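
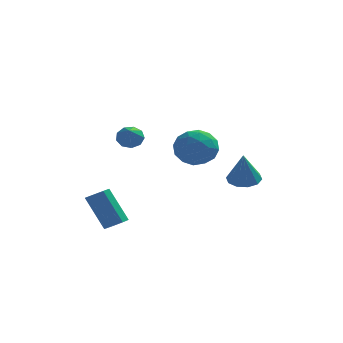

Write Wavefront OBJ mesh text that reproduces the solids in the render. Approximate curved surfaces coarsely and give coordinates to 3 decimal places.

v 1.232 -1.215 1.619
v 1.944 -2.082 1.297
v -0.224 -2.418 1.643
v 0.488 -3.285 1.321
v 0.585 -2.816 2.385
v 1.485 -2.072 2.37
v 0.235 -2.428 0.57
v 1.135 -1.684 0.555
v 1.327 -2.832 0.648
v 1.543 -3.072 1.77
v 0.177 -1.428 1.17
v 0.393 -1.668 2.292
v 1.716 -1.543 1.456
v 0.004 -2.957 1.484
v 0.061 -2.681 2.109
v 0.48 -3.191 1.92
v 1.446 -1.537 2.087
v 1.864 -2.047 1.897
v 1.066 -2.478 2.537
v -0.144 -2.453 1.043
v 0.274 -2.963 0.853
v 1.24 -1.309 1.02
v 1.659 -1.819 0.831
v 0.654 -2.022 0.403
v 1.772 -2.493 0.885
v 0.916 -3.2 0.899
v 0.767 -2.696 0.458
v 1.296 -2.26 0.449
v 1.899 -2.634 1.545
v 1.043 -3.341 1.558
v 1.1 -3.065 2.184
v 1.629 -2.629 2.175
v 1.536 -3.075 1.163
v 0.677 -1.159 1.382
v -0.179 -1.866 1.395
v 0.091 -1.871 0.765
v 0.62 -1.435 0.756
v 0.804 -1.3 2.041
v -0.052 -2.007 2.055
v 0.424 -2.24 2.491
v 0.953 -1.804 2.482
v 0.184 -1.425 1.777
v -2.842 -3.454 -3.304
v -2.254 -3.441 -2.984
v -3.249 -2.912 -1.176
v -3.838 -2.926 -1.496
v -2.378 -2.986 -3.185
v -3.373 -2.457 -1.378
v -2.774 -2.806 -3.456
v -3.77 -2.277 -1.649
v -3.21 -3.005 -3.638
v -4.206 -2.476 -1.83
v -3.431 -3.468 -3.624
v -4.426 -2.939 -1.816
v -3.307 -3.923 -3.422
v -4.302 -3.394 -1.615
v -2.91 -4.103 -3.151
v -3.906 -3.574 -1.344
v -2.474 -3.904 -2.97
v -3.47 -3.375 -1.162
v 2.905 1.88 -1.995
v 3.814 1.846 -2.002
v 2.895 1.24 -0.185
v 3.661 2.356 -1.823
v 3.219 2.685 -1.709
v 2.657 2.706 -1.704
v 2.19 2.412 -1.811
v 1.996 1.915 -1.988
v 2.149 1.404 -2.167
v 2.591 1.076 -2.281
v 3.153 1.054 -2.286
v 3.62 1.348 -2.179
v -3.022 3.123 0.228
v -2.46 2.891 -0.195
v -2.898 1.737 1.152
v -2.284 3.165 0.193
v -2.452 3.419 0.596
v -2.887 3.535 0.828
v -3.385 3.458 0.779
v -3.713 3.224 0.472
v -3.717 2.943 0.051
v -3.396 2.746 -0.287
v -2.9 2.725 -0.384
f 1 38 17
f 38 12 41
f 17 41 6
f 38 41 17
f 1 17 13
f 17 6 18
f 13 18 2
f 17 18 13
f 1 13 22
f 13 2 23
f 22 23 8
f 13 23 22
f 1 22 34
f 22 8 37
f 34 37 11
f 22 37 34
f 1 34 38
f 34 11 42
f 38 42 12
f 34 42 38
f 2 18 29
f 18 6 32
f 29 32 10
f 18 32 29
f 6 41 19
f 41 12 40
f 19 40 5
f 41 40 19
f 12 42 39
f 42 11 35
f 39 35 3
f 42 35 39
f 11 37 36
f 37 8 24
f 36 24 7
f 37 24 36
f 8 23 28
f 23 2 25
f 28 25 9
f 23 25 28
f 4 30 16
f 30 10 31
f 16 31 5
f 30 31 16
f 4 16 14
f 16 5 15
f 14 15 3
f 16 15 14
f 4 14 21
f 14 3 20
f 21 20 7
f 14 20 21
f 4 21 26
f 21 7 27
f 26 27 9
f 21 27 26
f 4 26 30
f 26 9 33
f 30 33 10
f 26 33 30
f 5 31 19
f 31 10 32
f 19 32 6
f 31 32 19
f 3 15 39
f 15 5 40
f 39 40 12
f 15 40 39
f 7 20 36
f 20 3 35
f 36 35 11
f 20 35 36
f 9 27 28
f 27 7 24
f 28 24 8
f 27 24 28
f 10 33 29
f 33 9 25
f 29 25 2
f 33 25 29
f 44 43 47
f 44 47 45
f 45 47 48
f 45 48 46
f 47 43 49
f 47 49 48
f 48 49 50
f 48 50 46
f 49 43 51
f 49 51 50
f 50 51 52
f 50 52 46
f 51 43 53
f 51 53 52
f 52 53 54
f 52 54 46
f 53 43 55
f 53 55 54
f 54 55 56
f 54 56 46
f 55 43 57
f 55 57 56
f 56 57 58
f 56 58 46
f 57 43 59
f 57 59 58
f 58 59 60
f 58 60 46
f 59 43 44
f 59 44 60
f 60 44 45
f 60 45 46
f 62 61 64
f 62 64 63
f 64 61 65
f 64 65 63
f 65 61 66
f 65 66 63
f 66 61 67
f 66 67 63
f 67 61 68
f 67 68 63
f 68 61 69
f 68 69 63
f 69 61 70
f 69 70 63
f 70 61 71
f 70 71 63
f 71 61 72
f 71 72 63
f 72 61 62
f 72 62 63
f 74 73 76
f 74 76 75
f 76 73 77
f 76 77 75
f 77 73 78
f 77 78 75
f 78 73 79
f 78 79 75
f 79 73 80
f 79 80 75
f 80 73 81
f 80 81 75
f 81 73 82
f 81 82 75
f 82 73 83
f 82 83 75
f 83 73 74
f 83 74 75



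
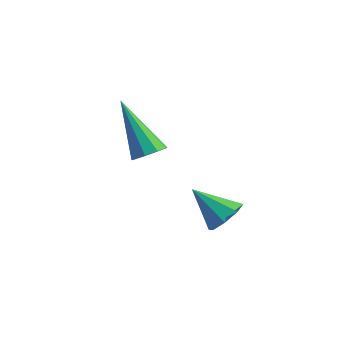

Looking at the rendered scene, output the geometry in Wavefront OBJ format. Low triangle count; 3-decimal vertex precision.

v 1.112 0.73 -0.34
v 1.36 1.103 0.074
v 0.248 0.39 0.48
v 1.032 1.314 -0.183
v 0.752 1.183 -0.533
v 0.683 0.787 -0.77
v 0.865 0.357 -0.755
v 1.193 0.146 -0.498
v 1.473 0.277 -0.148
v 1.542 0.673 0.089
v -1.628 0.793 0.815
v -1.23 0.678 1.13
v -2.792 0.907 2.325
v -1.253 1.031 1.087
v -1.451 1.272 0.916
v -1.731 1.289 0.698
v -1.964 1.075 0.535
v -2.039 0.728 0.503
v -1.921 0.413 0.617
v -1.667 0.275 0.824
v -1.394 0.38 1.027
f 2 1 4
f 2 4 3
f 4 1 5
f 4 5 3
f 5 1 6
f 5 6 3
f 6 1 7
f 6 7 3
f 7 1 8
f 7 8 3
f 8 1 9
f 8 9 3
f 9 1 10
f 9 10 3
f 10 1 2
f 10 2 3
f 12 11 14
f 12 14 13
f 14 11 15
f 14 15 13
f 15 11 16
f 15 16 13
f 16 11 17
f 16 17 13
f 17 11 18
f 17 18 13
f 18 11 19
f 18 19 13
f 19 11 20
f 19 20 13
f 20 11 21
f 20 21 13
f 21 11 12
f 21 12 13



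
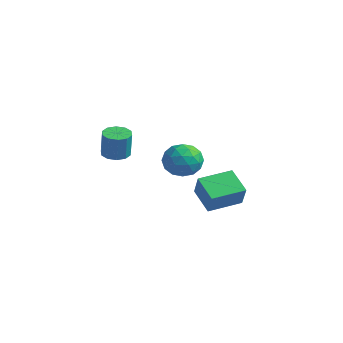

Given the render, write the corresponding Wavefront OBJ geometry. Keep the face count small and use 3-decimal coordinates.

v -4.088 -1.338 0.576
v -3.432 -1.788 0.421
v -3.136 -1.911 2.029
v -3.792 -1.462 2.184
v -3.292 -1.307 0.431
v -2.995 -1.431 2.04
v -3.455 -0.839 0.498
v -3.159 -0.963 2.106
v -3.86 -0.561 0.594
v -3.564 -0.685 2.202
v -4.353 -0.58 0.683
v -4.056 -0.704 2.291
v -4.744 -0.889 0.731
v -4.448 -1.012 2.339
v -4.885 -1.369 0.72
v -4.588 -1.493 2.329
v -4.721 -1.837 0.654
v -4.425 -1.961 2.262
v -4.316 -2.115 0.558
v -4.02 -2.239 2.166
v -3.824 -2.096 0.469
v -3.527 -2.22 2.077
v -1.314 1.772 -0.14
v -0.259 1.29 -0.006
v -2.081 0.37 0.866
v -1.026 -0.112 1
v -1.28 0.895 1.533
v -0.806 1.762 0.911
v -1.534 -0.102 -0.051
v -1.06 0.765 -0.673
v -0.395 0.133 0.049
v -0.238 0.749 1.028
v -2.102 0.911 -0.168
v -1.945 1.527 0.811
v -0.719 1.654 -0.161
v -1.621 0.006 1.021
v -1.77 0.598 1.334
v -1.15 0.315 1.413
v -1.041 1.931 0.378
v -0.42 1.648 0.456
v -1.021 1.416 1.361
v -1.92 0.012 0.404
v -1.299 -0.271 0.482
v -1.19 1.345 -0.553
v -0.57 1.062 -0.474
v -1.319 0.244 -0.501
v -0.179 0.691 -0.05
v -0.63 -0.133 0.541
v -0.929 -0.128 -0.077
v -0.65 0.382 -0.442
v -0.087 1.053 0.525
v -0.538 0.229 1.116
v -0.687 0.821 1.429
v -0.408 1.33 1.064
v -0.167 0.372 0.557
v -1.802 1.431 -0.256
v -2.253 0.607 0.335
v -1.932 0.33 -0.204
v -1.653 0.839 -0.569
v -1.71 1.793 0.319
v -2.161 0.969 0.91
v -1.69 1.278 1.302
v -1.411 1.788 0.937
v -2.173 1.288 0.303
v 1.216 -0.416 -0.617
v 1.894 -0.756 0.642
v 1.728 1.441 -0.392
v 2.407 1.101 0.867
v 2.613 -0.701 -1.447
v 3.292 -1.041 -0.188
v 3.126 1.156 -1.222
v 3.804 0.816 0.037
f 2 1 5
f 2 5 3
f 3 5 6
f 3 6 4
f 5 1 7
f 5 7 6
f 6 7 8
f 6 8 4
f 7 1 9
f 7 9 8
f 8 9 10
f 8 10 4
f 9 1 11
f 9 11 10
f 10 11 12
f 10 12 4
f 11 1 13
f 11 13 12
f 12 13 14
f 12 14 4
f 13 1 15
f 13 15 14
f 14 15 16
f 14 16 4
f 15 1 17
f 15 17 16
f 16 17 18
f 16 18 4
f 17 1 19
f 17 19 18
f 18 19 20
f 18 20 4
f 19 1 21
f 19 21 20
f 20 21 22
f 20 22 4
f 21 1 2
f 21 2 22
f 22 2 3
f 22 3 4
f 23 60 39
f 60 34 63
f 39 63 28
f 60 63 39
f 23 39 35
f 39 28 40
f 35 40 24
f 39 40 35
f 23 35 44
f 35 24 45
f 44 45 30
f 35 45 44
f 23 44 56
f 44 30 59
f 56 59 33
f 44 59 56
f 23 56 60
f 56 33 64
f 60 64 34
f 56 64 60
f 24 40 51
f 40 28 54
f 51 54 32
f 40 54 51
f 28 63 41
f 63 34 62
f 41 62 27
f 63 62 41
f 34 64 61
f 64 33 57
f 61 57 25
f 64 57 61
f 33 59 58
f 59 30 46
f 58 46 29
f 59 46 58
f 30 45 50
f 45 24 47
f 50 47 31
f 45 47 50
f 26 52 38
f 52 32 53
f 38 53 27
f 52 53 38
f 26 38 36
f 38 27 37
f 36 37 25
f 38 37 36
f 26 36 43
f 36 25 42
f 43 42 29
f 36 42 43
f 26 43 48
f 43 29 49
f 48 49 31
f 43 49 48
f 26 48 52
f 48 31 55
f 52 55 32
f 48 55 52
f 27 53 41
f 53 32 54
f 41 54 28
f 53 54 41
f 25 37 61
f 37 27 62
f 61 62 34
f 37 62 61
f 29 42 58
f 42 25 57
f 58 57 33
f 42 57 58
f 31 49 50
f 49 29 46
f 50 46 30
f 49 46 50
f 32 55 51
f 55 31 47
f 51 47 24
f 55 47 51
f 66 68 65
f 69 66 65
f 65 68 67
f 67 69 65
f 66 72 68
f 70 66 69
f 70 72 66
f 68 72 67
f 71 69 67
f 67 72 71
f 71 70 69
f 72 70 71



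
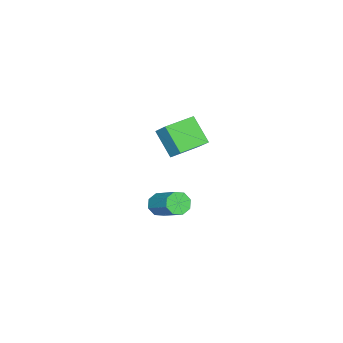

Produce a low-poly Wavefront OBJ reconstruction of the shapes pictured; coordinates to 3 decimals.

v 1.71 1.426 0.987
v 1.919 1.772 0.453
v 2.618 3.181 1.639
v 2.41 2.834 2.173
v 1.44 1.893 0.591
v 2.139 3.302 1.777
v 1.12 1.741 0.961
v 1.819 3.149 2.147
v 1.146 1.403 1.346
v 1.845 2.812 2.533
v 1.502 1.079 1.521
v 2.201 2.488 2.707
v 1.981 0.958 1.383
v 2.68 2.367 2.569
v 2.301 1.111 1.013
v 3 2.519 2.199
v 2.275 1.448 0.627
v 2.974 2.857 1.814
v -4.676 -0.065 0.331
v -5.185 -1.235 1.557
v -4.349 0.7 1.196
v -4.859 -0.47 2.422
v -3.041 -0.77 0.338
v -3.551 -1.94 1.564
v -2.715 -0.005 1.203
v -3.224 -1.175 2.429
f 2 1 5
f 2 5 3
f 3 5 6
f 3 6 4
f 5 1 7
f 5 7 6
f 6 7 8
f 6 8 4
f 7 1 9
f 7 9 8
f 8 9 10
f 8 10 4
f 9 1 11
f 9 11 10
f 10 11 12
f 10 12 4
f 11 1 13
f 11 13 12
f 12 13 14
f 12 14 4
f 13 1 15
f 13 15 14
f 14 15 16
f 14 16 4
f 15 1 17
f 15 17 16
f 16 17 18
f 16 18 4
f 17 1 2
f 17 2 18
f 18 2 3
f 18 3 4
f 20 22 19
f 23 20 19
f 19 22 21
f 21 23 19
f 20 26 22
f 24 20 23
f 24 26 20
f 22 26 21
f 25 23 21
f 21 26 25
f 25 24 23
f 26 24 25



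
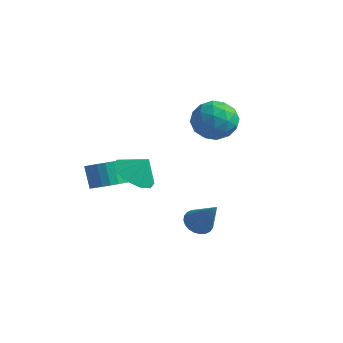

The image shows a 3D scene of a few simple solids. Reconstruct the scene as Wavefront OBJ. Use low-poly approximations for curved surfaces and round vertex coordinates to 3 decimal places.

v -1.097 3.55 1.922
v -0.21 3.833 2.497
v -0.15 2.327 1.063
v 0.737 2.61 1.638
v -0.098 2.105 2.133
v -0.683 2.861 2.664
v 0.323 3.299 0.896
v -0.262 4.055 1.427
v 0.667 3.678 1.863
v 0.407 2.94 2.627
v -0.767 3.22 0.933
v -1.027 2.482 1.697
v -0.737 3.799 2.285
v 0.377 2.361 1.275
v -0.114 2.064 1.566
v 0.407 2.231 1.904
v -1.014 3.228 2.383
v -0.493 3.394 2.721
v -0.427 2.378 2.507
v 0.133 2.766 0.839
v 0.654 2.932 1.177
v -0.767 3.929 1.656
v -0.246 4.096 1.994
v 0.067 3.782 1.053
v 0.3 3.874 2.25
v 0.857 3.155 1.745
v 0.613 3.56 1.309
v 0.269 4.004 1.621
v 0.147 3.44 2.699
v 0.704 2.721 2.194
v 0.214 2.425 2.485
v -0.13 2.869 2.797
v 0.663 3.349 2.326
v -1.064 3.439 1.366
v -0.507 2.72 0.861
v -0.23 3.291 0.763
v -0.574 3.735 1.075
v -1.217 3.005 1.815
v -0.66 2.286 1.31
v -0.629 2.156 1.939
v -0.973 2.6 2.251
v -1.023 2.811 1.234
v -0.741 -1.916 0.827
v 0.142 -1.983 0.342
v -0.239 -1.564 1.693
v -0.089 -1.411 0.244
v -0.569 -1.032 0.369
v -1.115 -0.991 0.669
v -1.518 -1.302 1.029
v -1.624 -1.848 1.313
v -1.393 -2.42 1.411
v -0.913 -2.799 1.286
v -0.367 -2.84 0.986
v 0.036 -2.529 0.626
v -1.888 -2.042 -0.202
v -1.217 -1.647 0.022
v -1.741 -1.304 0.986
v -2.412 -1.698 0.762
v -1.383 -1.41 -0.152
v -1.907 -1.067 0.812
v -1.636 -1.283 -0.335
v -2.16 -0.94 0.63
v -1.932 -1.287 -0.495
v -2.456 -0.944 0.47
v -2.221 -1.422 -0.604
v -2.745 -1.079 0.361
v -2.453 -1.663 -0.643
v -2.976 -1.32 0.321
v -2.586 -1.97 -0.607
v -3.11 -1.627 0.358
v -2.599 -2.29 -0.5
v -3.123 -1.946 0.464
v -2.489 -2.566 -0.342
v -3.013 -2.223 0.622
v -2.275 -2.752 -0.16
v -2.799 -2.409 0.805
v -1.995 -2.815 0.015
v -2.518 -2.471 0.979
v -1.695 -2.744 0.152
v -2.219 -2.401 1.117
v -1.429 -2.552 0.228
v -1.953 -2.209 1.193
v -1.243 -2.271 0.23
v -1.767 -1.928 1.194
v -1.168 -1.951 0.157
v -1.691 -1.608 1.121
v 1.202 -0.116 -2.294
v 1.577 -0.568 -2.637
v 2.238 -0.324 -0.886
v 1.703 -0.342 -2.695
v 1.752 -0.081 -2.693
v 1.717 0.174 -2.63
v 1.604 0.385 -2.516
v 1.43 0.52 -2.368
v 1.221 0.558 -2.208
v 1.009 0.493 -2.062
v 0.827 0.336 -1.951
v 0.702 0.109 -1.893
v 0.653 -0.151 -1.895
v 0.687 -0.407 -1.958
v 0.8 -0.618 -2.072
v 0.974 -0.753 -2.22
v 1.183 -0.791 -2.379
v 1.395 -0.726 -2.526
f 1 38 17
f 38 12 41
f 17 41 6
f 38 41 17
f 1 17 13
f 17 6 18
f 13 18 2
f 17 18 13
f 1 13 22
f 13 2 23
f 22 23 8
f 13 23 22
f 1 22 34
f 22 8 37
f 34 37 11
f 22 37 34
f 1 34 38
f 34 11 42
f 38 42 12
f 34 42 38
f 2 18 29
f 18 6 32
f 29 32 10
f 18 32 29
f 6 41 19
f 41 12 40
f 19 40 5
f 41 40 19
f 12 42 39
f 42 11 35
f 39 35 3
f 42 35 39
f 11 37 36
f 37 8 24
f 36 24 7
f 37 24 36
f 8 23 28
f 23 2 25
f 28 25 9
f 23 25 28
f 4 30 16
f 30 10 31
f 16 31 5
f 30 31 16
f 4 16 14
f 16 5 15
f 14 15 3
f 16 15 14
f 4 14 21
f 14 3 20
f 21 20 7
f 14 20 21
f 4 21 26
f 21 7 27
f 26 27 9
f 21 27 26
f 4 26 30
f 26 9 33
f 30 33 10
f 26 33 30
f 5 31 19
f 31 10 32
f 19 32 6
f 31 32 19
f 3 15 39
f 15 5 40
f 39 40 12
f 15 40 39
f 7 20 36
f 20 3 35
f 36 35 11
f 20 35 36
f 9 27 28
f 27 7 24
f 28 24 8
f 27 24 28
f 10 33 29
f 33 9 25
f 29 25 2
f 33 25 29
f 44 43 46
f 44 46 45
f 46 43 47
f 46 47 45
f 47 43 48
f 47 48 45
f 48 43 49
f 48 49 45
f 49 43 50
f 49 50 45
f 50 43 51
f 50 51 45
f 51 43 52
f 51 52 45
f 52 43 53
f 52 53 45
f 53 43 54
f 53 54 45
f 54 43 44
f 54 44 45
f 56 55 59
f 56 59 57
f 57 59 60
f 57 60 58
f 59 55 61
f 59 61 60
f 60 61 62
f 60 62 58
f 61 55 63
f 61 63 62
f 62 63 64
f 62 64 58
f 63 55 65
f 63 65 64
f 64 65 66
f 64 66 58
f 65 55 67
f 65 67 66
f 66 67 68
f 66 68 58
f 67 55 69
f 67 69 68
f 68 69 70
f 68 70 58
f 69 55 71
f 69 71 70
f 70 71 72
f 70 72 58
f 71 55 73
f 71 73 72
f 72 73 74
f 72 74 58
f 73 55 75
f 73 75 74
f 74 75 76
f 74 76 58
f 75 55 77
f 75 77 76
f 76 77 78
f 76 78 58
f 77 55 79
f 77 79 78
f 78 79 80
f 78 80 58
f 79 55 81
f 79 81 80
f 80 81 82
f 80 82 58
f 81 55 83
f 81 83 82
f 82 83 84
f 82 84 58
f 83 55 85
f 83 85 84
f 84 85 86
f 84 86 58
f 85 55 56
f 85 56 86
f 86 56 57
f 86 57 58
f 88 87 90
f 88 90 89
f 90 87 91
f 90 91 89
f 91 87 92
f 91 92 89
f 92 87 93
f 92 93 89
f 93 87 94
f 93 94 89
f 94 87 95
f 94 95 89
f 95 87 96
f 95 96 89
f 96 87 97
f 96 97 89
f 97 87 98
f 97 98 89
f 98 87 99
f 98 99 89
f 99 87 100
f 99 100 89
f 100 87 101
f 100 101 89
f 101 87 102
f 101 102 89
f 102 87 103
f 102 103 89
f 103 87 104
f 103 104 89
f 104 87 88
f 104 88 89



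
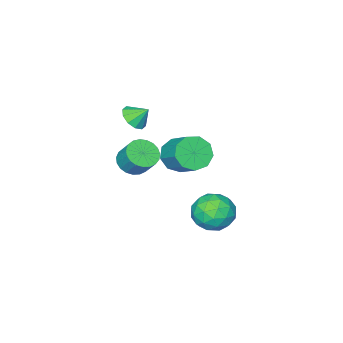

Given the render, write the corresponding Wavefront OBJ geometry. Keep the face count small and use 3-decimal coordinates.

v -1.914 -0.876 -0.497
v -0.986 -0.718 -1.007
v -0.658 0.754 0.048
v -1.586 0.596 0.557
v -1.523 -0.355 -1.346
v -1.196 1.117 -0.292
v -2.243 -0.235 -1.289
v -1.915 1.236 -0.234
v -2.809 -0.416 -0.861
v -2.481 1.056 0.194
v -2.956 -0.812 -0.263
v -2.628 0.66 0.792
v -2.615 -1.237 0.225
v -2.287 0.234 1.28
v -1.946 -1.494 0.375
v -1.619 -0.022 1.43
v -1.262 -1.461 0.117
v -0.935 0.01 1.172
v -0.883 -1.155 -0.429
v -0.555 0.317 0.626
v -2.279 2.548 -2.274
v -1.621 3.533 -2.561
v -0.779 1.387 -2.819
v -0.121 2.372 -3.106
v -0.379 2.131 -1.939
v -1.307 2.849 -1.602
v -1.093 2.071 -3.778
v -2.021 2.789 -3.441
v -0.888 3.239 -3.491
v -0.447 3.276 -2.354
v -1.953 1.644 -3.026
v -1.512 1.681 -1.889
v -2.082 3.142 -2.37
v -0.318 1.778 -3.01
v -0.47 1.636 -2.324
v -0.083 2.215 -2.493
v -1.897 2.74 -1.806
v -1.51 3.319 -1.975
v -0.78 2.495 -1.609
v -0.89 1.601 -3.405
v -0.503 2.18 -3.574
v -2.317 2.705 -2.887
v -1.93 3.284 -3.056
v -1.62 2.425 -3.771
v -1.264 3.549 -3.085
v -0.382 2.866 -3.405
v -0.954 2.69 -3.8
v -1.499 3.111 -3.602
v -1.005 3.57 -2.417
v -0.123 2.888 -2.737
v -0.275 2.746 -2.051
v -0.82 3.168 -1.853
v -0.574 3.397 -2.963
v -2.277 2.032 -2.643
v -1.395 1.35 -2.963
v -1.58 1.752 -3.527
v -2.125 2.174 -3.329
v -2.018 2.054 -1.975
v -1.136 1.371 -2.295
v -0.901 1.809 -1.778
v -1.446 2.23 -1.58
v -1.826 1.523 -2.417
v -1.702 -4.089 0.813
v -0.979 -4.122 1.259
v -2.138 -3.451 1.567
v -0.949 -3.713 0.93
v -1.206 -3.449 0.557
v -1.653 -3.428 0.281
v -2.119 -3.661 0.209
v -2.425 -4.057 0.367
v -2.455 -4.465 0.696
v -2.198 -4.73 1.07
v -1.751 -4.751 1.345
v -1.285 -4.518 1.417
v -1.652 -4.158 -2.545
v -0.741 -4.391 -2.411
v -0.677 -3.515 -1.322
v -1.588 -3.282 -1.455
v -0.712 -4.085 -2.659
v -0.648 -3.208 -1.569
v -0.846 -3.791 -2.887
v -0.781 -2.915 -1.798
v -1.119 -3.561 -3.056
v -1.055 -2.685 -1.966
v -1.484 -3.434 -3.137
v -1.42 -2.558 -2.047
v -1.878 -3.433 -3.115
v -1.814 -2.556 -2.025
v -2.234 -3.557 -2.995
v -2.17 -2.68 -1.905
v -2.488 -3.784 -2.796
v -2.424 -2.908 -1.706
v -2.599 -4.077 -2.555
v -2.534 -3.2 -1.465
v -2.545 -4.383 -2.311
v -2.481 -3.507 -1.221
v -2.337 -4.651 -2.108
v -2.273 -3.775 -1.019
v -2.011 -4.833 -1.981
v -1.946 -3.957 -0.891
v -1.622 -4.899 -1.951
v -1.558 -4.023 -0.861
v -1.239 -4.837 -2.024
v -1.175 -3.96 -0.934
v -0.927 -4.657 -2.187
v -0.863 -3.78 -1.097
f 2 1 5
f 2 5 3
f 3 5 6
f 3 6 4
f 5 1 7
f 5 7 6
f 6 7 8
f 6 8 4
f 7 1 9
f 7 9 8
f 8 9 10
f 8 10 4
f 9 1 11
f 9 11 10
f 10 11 12
f 10 12 4
f 11 1 13
f 11 13 12
f 12 13 14
f 12 14 4
f 13 1 15
f 13 15 14
f 14 15 16
f 14 16 4
f 15 1 17
f 15 17 16
f 16 17 18
f 16 18 4
f 17 1 19
f 17 19 18
f 18 19 20
f 18 20 4
f 19 1 2
f 19 2 20
f 20 2 3
f 20 3 4
f 21 58 37
f 58 32 61
f 37 61 26
f 58 61 37
f 21 37 33
f 37 26 38
f 33 38 22
f 37 38 33
f 21 33 42
f 33 22 43
f 42 43 28
f 33 43 42
f 21 42 54
f 42 28 57
f 54 57 31
f 42 57 54
f 21 54 58
f 54 31 62
f 58 62 32
f 54 62 58
f 22 38 49
f 38 26 52
f 49 52 30
f 38 52 49
f 26 61 39
f 61 32 60
f 39 60 25
f 61 60 39
f 32 62 59
f 62 31 55
f 59 55 23
f 62 55 59
f 31 57 56
f 57 28 44
f 56 44 27
f 57 44 56
f 28 43 48
f 43 22 45
f 48 45 29
f 43 45 48
f 24 50 36
f 50 30 51
f 36 51 25
f 50 51 36
f 24 36 34
f 36 25 35
f 34 35 23
f 36 35 34
f 24 34 41
f 34 23 40
f 41 40 27
f 34 40 41
f 24 41 46
f 41 27 47
f 46 47 29
f 41 47 46
f 24 46 50
f 46 29 53
f 50 53 30
f 46 53 50
f 25 51 39
f 51 30 52
f 39 52 26
f 51 52 39
f 23 35 59
f 35 25 60
f 59 60 32
f 35 60 59
f 27 40 56
f 40 23 55
f 56 55 31
f 40 55 56
f 29 47 48
f 47 27 44
f 48 44 28
f 47 44 48
f 30 53 49
f 53 29 45
f 49 45 22
f 53 45 49
f 64 63 66
f 64 66 65
f 66 63 67
f 66 67 65
f 67 63 68
f 67 68 65
f 68 63 69
f 68 69 65
f 69 63 70
f 69 70 65
f 70 63 71
f 70 71 65
f 71 63 72
f 71 72 65
f 72 63 73
f 72 73 65
f 73 63 74
f 73 74 65
f 74 63 64
f 74 64 65
f 76 75 79
f 76 79 77
f 77 79 80
f 77 80 78
f 79 75 81
f 79 81 80
f 80 81 82
f 80 82 78
f 81 75 83
f 81 83 82
f 82 83 84
f 82 84 78
f 83 75 85
f 83 85 84
f 84 85 86
f 84 86 78
f 85 75 87
f 85 87 86
f 86 87 88
f 86 88 78
f 87 75 89
f 87 89 88
f 88 89 90
f 88 90 78
f 89 75 91
f 89 91 90
f 90 91 92
f 90 92 78
f 91 75 93
f 91 93 92
f 92 93 94
f 92 94 78
f 93 75 95
f 93 95 94
f 94 95 96
f 94 96 78
f 95 75 97
f 95 97 96
f 96 97 98
f 96 98 78
f 97 75 99
f 97 99 98
f 98 99 100
f 98 100 78
f 99 75 101
f 99 101 100
f 100 101 102
f 100 102 78
f 101 75 103
f 101 103 102
f 102 103 104
f 102 104 78
f 103 75 105
f 103 105 104
f 104 105 106
f 104 106 78
f 105 75 76
f 105 76 106
f 106 76 77
f 106 77 78



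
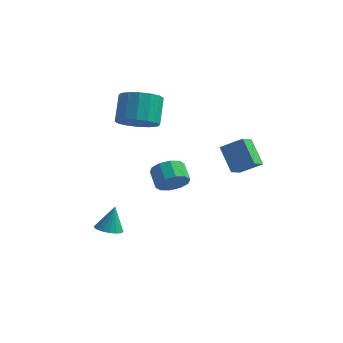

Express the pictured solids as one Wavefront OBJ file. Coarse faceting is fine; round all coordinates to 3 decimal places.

v 2.417 2.558 0.424
v 2.354 1.708 0.844
v 3.464 2.82 1.111
v 3.402 1.97 1.531
v 3.318 1.93 -0.711
v 3.256 1.08 -0.291
v 4.366 2.192 -0.024
v 4.303 1.342 0.396
v -2.031 1.781 1.413
v -0.988 1.745 1.693
v -1.307 2.744 3.006
v -2.349 2.779 2.727
v -1.031 2.184 1.349
v -1.349 3.182 2.662
v -1.342 2.515 1.023
v -1.66 3.513 2.336
v -1.837 2.649 0.801
v -2.155 3.647 2.114
v -2.384 2.55 0.743
v -2.702 3.549 2.056
v -2.837 2.245 0.865
v -3.155 3.244 2.178
v -3.073 1.816 1.134
v -3.392 2.815 2.447
v -3.031 1.378 1.478
v -3.349 2.376 2.791
v -2.72 1.047 1.804
v -3.038 2.045 3.117
v -2.225 0.913 2.026
v -2.543 1.911 3.339
v -1.678 1.011 2.084
v -1.996 2.01 3.397
v -1.225 1.316 1.962
v -1.543 2.315 3.275
v -1.92 -1.354 -4.249
v -1.217 -1.452 -4.28
v -1.8 -0.926 -2.911
v -1.25 -1.152 -4.373
v -1.416 -0.891 -4.442
v -1.682 -0.723 -4.472
v -1.994 -0.679 -4.458
v -2.292 -0.769 -4.403
v -2.516 -0.975 -4.317
v -2.622 -1.255 -4.218
v -2.589 -1.555 -4.125
v -2.423 -1.816 -4.057
v -2.158 -1.984 -4.027
v -1.845 -2.028 -4.041
v -1.547 -1.938 -4.096
v -1.323 -1.733 -4.181
v -0.482 2.471 -2.673
v 0.152 2.559 -2.084
v -0.504 3.217 -1.477
v -1.138 3.129 -2.067
v 0.208 2.95 -2.449
v -0.448 3.609 -1.842
v 0 3.158 -2.899
v -0.655 3.817 -2.292
v -0.391 3.104 -3.263
v -1.047 3.763 -2.656
v -0.818 2.808 -3.402
v -1.473 3.466 -2.795
v -1.116 2.383 -3.263
v -1.772 3.041 -2.656
v -1.172 1.991 -2.898
v -1.828 2.65 -2.291
v -0.965 1.783 -2.448
v -1.62 2.442 -1.841
v -0.573 1.837 -2.084
v -1.229 2.496 -1.477
v -0.147 2.134 -1.945
v -0.802 2.792 -1.338
f 2 4 1
f 5 2 1
f 1 4 3
f 3 5 1
f 2 8 4
f 6 2 5
f 6 8 2
f 4 8 3
f 7 5 3
f 3 8 7
f 7 6 5
f 8 6 7
f 10 9 13
f 10 13 11
f 11 13 14
f 11 14 12
f 13 9 15
f 13 15 14
f 14 15 16
f 14 16 12
f 15 9 17
f 15 17 16
f 16 17 18
f 16 18 12
f 17 9 19
f 17 19 18
f 18 19 20
f 18 20 12
f 19 9 21
f 19 21 20
f 20 21 22
f 20 22 12
f 21 9 23
f 21 23 22
f 22 23 24
f 22 24 12
f 23 9 25
f 23 25 24
f 24 25 26
f 24 26 12
f 25 9 27
f 25 27 26
f 26 27 28
f 26 28 12
f 27 9 29
f 27 29 28
f 28 29 30
f 28 30 12
f 29 9 31
f 29 31 30
f 30 31 32
f 30 32 12
f 31 9 33
f 31 33 32
f 32 33 34
f 32 34 12
f 33 9 10
f 33 10 34
f 34 10 11
f 34 11 12
f 36 35 38
f 36 38 37
f 38 35 39
f 38 39 37
f 39 35 40
f 39 40 37
f 40 35 41
f 40 41 37
f 41 35 42
f 41 42 37
f 42 35 43
f 42 43 37
f 43 35 44
f 43 44 37
f 44 35 45
f 44 45 37
f 45 35 46
f 45 46 37
f 46 35 47
f 46 47 37
f 47 35 48
f 47 48 37
f 48 35 49
f 48 49 37
f 49 35 50
f 49 50 37
f 50 35 36
f 50 36 37
f 52 51 55
f 52 55 53
f 53 55 56
f 53 56 54
f 55 51 57
f 55 57 56
f 56 57 58
f 56 58 54
f 57 51 59
f 57 59 58
f 58 59 60
f 58 60 54
f 59 51 61
f 59 61 60
f 60 61 62
f 60 62 54
f 61 51 63
f 61 63 62
f 62 63 64
f 62 64 54
f 63 51 65
f 63 65 64
f 64 65 66
f 64 66 54
f 65 51 67
f 65 67 66
f 66 67 68
f 66 68 54
f 67 51 69
f 67 69 68
f 68 69 70
f 68 70 54
f 69 51 71
f 69 71 70
f 70 71 72
f 70 72 54
f 71 51 52
f 71 52 72
f 72 52 53
f 72 53 54



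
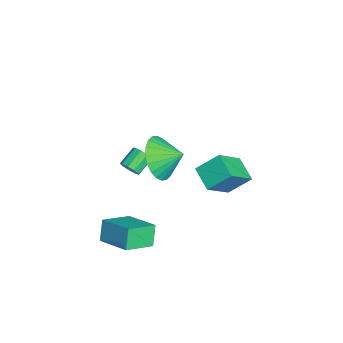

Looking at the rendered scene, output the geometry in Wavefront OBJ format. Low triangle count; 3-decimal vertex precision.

v -2.278 -1.653 -2.107
v -1.885 -1.461 -1.846
v -2.508 -0.854 -1.352
v -2.902 -1.047 -1.613
v -1.936 -1.277 -2.137
v -2.559 -0.67 -1.644
v -2.148 -1.269 -2.415
v -2.771 -0.662 -1.921
v -2.42 -1.44 -2.548
v -3.043 -0.834 -2.054
v -2.627 -1.712 -2.475
v -3.25 -1.105 -1.981
v -2.67 -1.956 -2.229
v -3.293 -1.349 -1.736
v -2.53 -2.059 -1.927
v -3.153 -1.452 -1.433
v -2.273 -1.972 -1.708
v -2.896 -1.365 -1.215
v -2.018 -1.736 -1.676
v -2.641 -1.129 -1.183
v 1.088 -1.951 -3.529
v 0.575 -1.814 -2.611
v 2.269 -0.915 -3.024
v 1.756 -0.778 -2.106
v 1.844 -3.102 -2.934
v 1.331 -2.965 -2.016
v 3.025 -2.066 -2.429
v 2.512 -1.929 -1.511
v -0.871 2.518 -2.687
v -1.921 2.086 -2.214
v -0.908 3.531 -1.842
v -1.957 3.099 -1.369
v 0.097 1.521 -1.451
v -0.952 1.089 -0.978
v 0.061 2.534 -0.606
v -0.989 2.102 -0.133
v 1.842 -0.6 2.542
v 2.382 -1.188 3.284
v 2.178 0.36 3.058
v 2.682 -1.133 2.987
v 2.854 -0.997 2.623
v 2.872 -0.8 2.246
v 2.733 -0.573 1.915
v 2.459 -0.35 1.678
v 2.091 -0.165 1.573
v 1.685 -0.046 1.616
v 1.303 -0.012 1.8
v 1.003 -0.067 2.096
v 0.831 -0.203 2.461
v 0.813 -0.399 2.837
v 0.951 -0.626 3.169
v 1.226 -0.849 3.405
v 1.594 -1.034 3.51
v 2 -1.153 3.468
f 2 1 5
f 2 5 3
f 3 5 6
f 3 6 4
f 5 1 7
f 5 7 6
f 6 7 8
f 6 8 4
f 7 1 9
f 7 9 8
f 8 9 10
f 8 10 4
f 9 1 11
f 9 11 10
f 10 11 12
f 10 12 4
f 11 1 13
f 11 13 12
f 12 13 14
f 12 14 4
f 13 1 15
f 13 15 14
f 14 15 16
f 14 16 4
f 15 1 17
f 15 17 16
f 16 17 18
f 16 18 4
f 17 1 19
f 17 19 18
f 18 19 20
f 18 20 4
f 19 1 2
f 19 2 20
f 20 2 3
f 20 3 4
f 22 24 21
f 25 22 21
f 21 24 23
f 23 25 21
f 22 28 24
f 26 22 25
f 26 28 22
f 24 28 23
f 27 25 23
f 23 28 27
f 27 26 25
f 28 26 27
f 30 32 29
f 33 30 29
f 29 32 31
f 31 33 29
f 30 36 32
f 34 30 33
f 34 36 30
f 32 36 31
f 35 33 31
f 31 36 35
f 35 34 33
f 36 34 35
f 38 37 40
f 38 40 39
f 40 37 41
f 40 41 39
f 41 37 42
f 41 42 39
f 42 37 43
f 42 43 39
f 43 37 44
f 43 44 39
f 44 37 45
f 44 45 39
f 45 37 46
f 45 46 39
f 46 37 47
f 46 47 39
f 47 37 48
f 47 48 39
f 48 37 49
f 48 49 39
f 49 37 50
f 49 50 39
f 50 37 51
f 50 51 39
f 51 37 52
f 51 52 39
f 52 37 53
f 52 53 39
f 53 37 54
f 53 54 39
f 54 37 38
f 54 38 39



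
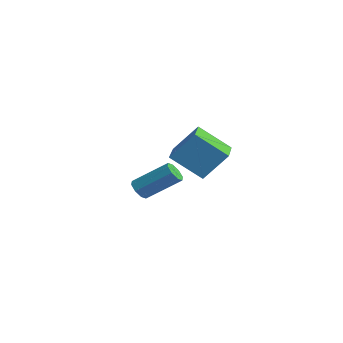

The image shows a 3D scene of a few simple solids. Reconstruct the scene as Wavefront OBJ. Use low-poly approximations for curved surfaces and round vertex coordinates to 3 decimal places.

v 2.234 -4.316 -0.096
v 2.817 -3.346 1.291
v 0.746 -3.256 -0.211
v 1.329 -2.287 1.176
v 3.171 -3.133 -1.316
v 3.754 -2.164 0.071
v 1.683 -2.074 -1.431
v 2.266 -1.104 -0.044
v -3.381 -2.756 -4.192
v -2.952 -3.198 -4.058
v -1.911 -1.806 -2.794
v -2.339 -1.364 -2.928
v -2.833 -2.936 -4.445
v -1.791 -1.544 -3.181
v -3.034 -2.569 -4.684
v -1.993 -1.177 -3.419
v -3.439 -2.311 -4.634
v -2.397 -0.919 -3.37
v -3.809 -2.314 -4.326
v -2.768 -0.922 -3.062
v -3.929 -2.576 -3.939
v -2.887 -1.184 -2.675
v -3.727 -2.943 -3.701
v -2.686 -1.551 -2.436
v -3.323 -3.201 -3.75
v -2.281 -1.809 -2.486
f 2 4 1
f 5 2 1
f 1 4 3
f 3 5 1
f 2 8 4
f 6 2 5
f 6 8 2
f 4 8 3
f 7 5 3
f 3 8 7
f 7 6 5
f 8 6 7
f 10 9 13
f 10 13 11
f 11 13 14
f 11 14 12
f 13 9 15
f 13 15 14
f 14 15 16
f 14 16 12
f 15 9 17
f 15 17 16
f 16 17 18
f 16 18 12
f 17 9 19
f 17 19 18
f 18 19 20
f 18 20 12
f 19 9 21
f 19 21 20
f 20 21 22
f 20 22 12
f 21 9 23
f 21 23 22
f 22 23 24
f 22 24 12
f 23 9 25
f 23 25 24
f 24 25 26
f 24 26 12
f 25 9 10
f 25 10 26
f 26 10 11
f 26 11 12



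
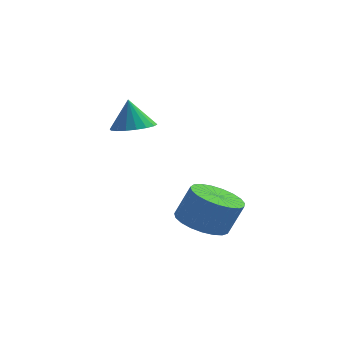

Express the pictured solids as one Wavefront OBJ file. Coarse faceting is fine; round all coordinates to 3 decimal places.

v -2.628 2.2 2.421
v -2.049 1.833 2.563
v -2.832 2.28 3.459
v -1.946 2.127 2.561
v -1.978 2.436 2.531
v -2.139 2.698 2.48
v -2.396 2.861 2.417
v -2.7 2.894 2.354
v -2.989 2.789 2.306
v -3.207 2.567 2.28
v -3.31 2.274 2.282
v -3.278 1.965 2.312
v -3.117 1.703 2.363
v -2.86 1.54 2.426
v -2.556 1.507 2.488
v -2.267 1.612 2.537
v -0.421 2.046 -1.052
v 0.179 1.451 -1.215
v 0.621 1.6 -0.131
v 0.021 2.194 0.032
v 0.34 1.752 -1.322
v 0.783 1.9 -0.239
v 0.371 2.103 -1.383
v 0.813 2.251 -0.299
v 0.264 2.444 -1.386
v 0.706 2.593 -0.302
v 0.039 2.717 -1.331
v 0.481 2.865 -0.248
v -0.266 2.873 -1.229
v 0.176 3.021 -0.145
v -0.597 2.886 -1.095
v -0.155 3.035 -0.011
v -0.898 2.754 -0.954
v -0.456 2.903 0.13
v -1.117 2.5 -0.83
v -0.675 2.648 0.254
v -1.215 2.167 -0.745
v -0.773 2.315 0.339
v -1.176 1.813 -0.712
v -0.734 1.961 0.372
v -1.006 1.499 -0.738
v -0.564 1.648 0.346
v -0.736 1.28 -0.819
v -0.293 1.428 0.265
v -0.41 1.193 -0.94
v 0.032 1.342 0.144
v -0.087 1.254 -1.08
v 0.355 1.402 0.004
f 2 1 4
f 2 4 3
f 4 1 5
f 4 5 3
f 5 1 6
f 5 6 3
f 6 1 7
f 6 7 3
f 7 1 8
f 7 8 3
f 8 1 9
f 8 9 3
f 9 1 10
f 9 10 3
f 10 1 11
f 10 11 3
f 11 1 12
f 11 12 3
f 12 1 13
f 12 13 3
f 13 1 14
f 13 14 3
f 14 1 15
f 14 15 3
f 15 1 16
f 15 16 3
f 16 1 2
f 16 2 3
f 18 17 21
f 18 21 19
f 19 21 22
f 19 22 20
f 21 17 23
f 21 23 22
f 22 23 24
f 22 24 20
f 23 17 25
f 23 25 24
f 24 25 26
f 24 26 20
f 25 17 27
f 25 27 26
f 26 27 28
f 26 28 20
f 27 17 29
f 27 29 28
f 28 29 30
f 28 30 20
f 29 17 31
f 29 31 30
f 30 31 32
f 30 32 20
f 31 17 33
f 31 33 32
f 32 33 34
f 32 34 20
f 33 17 35
f 33 35 34
f 34 35 36
f 34 36 20
f 35 17 37
f 35 37 36
f 36 37 38
f 36 38 20
f 37 17 39
f 37 39 38
f 38 39 40
f 38 40 20
f 39 17 41
f 39 41 40
f 40 41 42
f 40 42 20
f 41 17 43
f 41 43 42
f 42 43 44
f 42 44 20
f 43 17 45
f 43 45 44
f 44 45 46
f 44 46 20
f 45 17 47
f 45 47 46
f 46 47 48
f 46 48 20
f 47 17 18
f 47 18 48
f 48 18 19
f 48 19 20



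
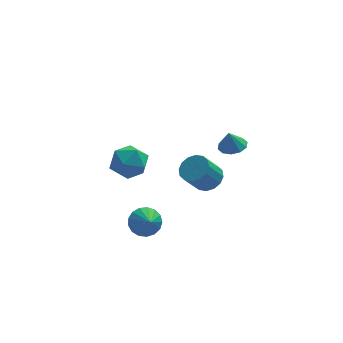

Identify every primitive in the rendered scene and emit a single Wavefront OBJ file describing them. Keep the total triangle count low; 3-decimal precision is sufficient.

v -3.244 -1.743 -4.184
v -2.779 -2.197 -4.891
v -3.036 -2.697 -3.436
v -2.449 -1.958 -4.679
v -2.301 -1.67 -4.352
v -2.369 -1.399 -3.988
v -2.637 -1.207 -3.668
v -3.044 -1.137 -3.467
v -3.497 -1.206 -3.43
v -3.892 -1.399 -3.565
v -4.138 -1.67 -3.843
v -4.179 -1.958 -4.199
v -4.006 -2.197 -4.551
v -3.658 -2.331 -4.819
v -3.216 -2.332 -4.942
v 1.204 -3.353 3.008
v 1.808 -2.851 3.163
v 0.976 -3.407 4.072
v 1.4 -2.581 3.089
v 0.917 -2.607 2.984
v 0.544 -2.917 2.888
v 0.423 -3.394 2.838
v 0.601 -3.855 2.853
v 1.009 -4.124 2.927
v 1.491 -4.099 3.031
v 1.864 -3.789 3.127
v 1.985 -3.312 3.177
v 0.422 -0.063 -2.188
v 0.994 0.43 -1.627
v 0.129 -0.064 -0.312
v -0.442 -0.557 -0.872
v 0.637 0.739 -1.746
v -0.228 0.245 -0.43
v 0.222 0.832 -1.983
v -0.643 0.338 -0.668
v -0.139 0.686 -2.275
v -1.003 0.192 -0.96
v -0.349 0.339 -2.544
v -1.214 -0.155 -1.228
v -0.353 -0.115 -2.717
v -1.218 -0.609 -1.401
v -0.149 -0.556 -2.748
v -1.014 -1.05 -1.433
v 0.208 -0.865 -2.63
v -0.657 -1.359 -1.314
v 0.623 -0.958 -2.392
v -0.242 -1.452 -1.077
v 0.983 -0.812 -2.1
v 0.119 -1.306 -0.785
v 1.194 -0.465 -1.832
v 0.329 -0.959 -0.516
v 1.198 -0.011 -1.659
v 0.333 -0.505 -0.343
v -4.524 1.621 -0.736
v -3.594 2.392 -0.967
v -3.946 0.468 -2.253
v -3.016 1.239 -2.484
v -3.008 0.555 -1.462
v -3.365 1.267 -0.524
v -4.175 1.593 -2.696
v -4.532 2.305 -1.758
v -3.378 2.375 -2.178
v -2.657 1.733 -1.416
v -4.883 1.127 -1.804
v -4.162 0.485 -1.042
f 2 1 4
f 2 4 3
f 4 1 5
f 4 5 3
f 5 1 6
f 5 6 3
f 6 1 7
f 6 7 3
f 7 1 8
f 7 8 3
f 8 1 9
f 8 9 3
f 9 1 10
f 9 10 3
f 10 1 11
f 10 11 3
f 11 1 12
f 11 12 3
f 12 1 13
f 12 13 3
f 13 1 14
f 13 14 3
f 14 1 15
f 14 15 3
f 15 1 2
f 15 2 3
f 17 16 19
f 17 19 18
f 19 16 20
f 19 20 18
f 20 16 21
f 20 21 18
f 21 16 22
f 21 22 18
f 22 16 23
f 22 23 18
f 23 16 24
f 23 24 18
f 24 16 25
f 24 25 18
f 25 16 26
f 25 26 18
f 26 16 27
f 26 27 18
f 27 16 17
f 27 17 18
f 29 28 32
f 29 32 30
f 30 32 33
f 30 33 31
f 32 28 34
f 32 34 33
f 33 34 35
f 33 35 31
f 34 28 36
f 34 36 35
f 35 36 37
f 35 37 31
f 36 28 38
f 36 38 37
f 37 38 39
f 37 39 31
f 38 28 40
f 38 40 39
f 39 40 41
f 39 41 31
f 40 28 42
f 40 42 41
f 41 42 43
f 41 43 31
f 42 28 44
f 42 44 43
f 43 44 45
f 43 45 31
f 44 28 46
f 44 46 45
f 45 46 47
f 45 47 31
f 46 28 48
f 46 48 47
f 47 48 49
f 47 49 31
f 48 28 50
f 48 50 49
f 49 50 51
f 49 51 31
f 50 28 52
f 50 52 51
f 51 52 53
f 51 53 31
f 52 28 29
f 52 29 53
f 53 29 30
f 53 30 31
f 54 65 59
f 54 59 55
f 54 55 61
f 54 61 64
f 54 64 65
f 55 59 63
f 59 65 58
f 65 64 56
f 64 61 60
f 61 55 62
f 57 63 58
f 57 58 56
f 57 56 60
f 57 60 62
f 57 62 63
f 58 63 59
f 56 58 65
f 60 56 64
f 62 60 61
f 63 62 55



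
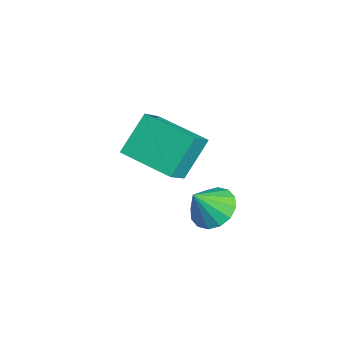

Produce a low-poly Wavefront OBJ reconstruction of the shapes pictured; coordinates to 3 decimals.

v -3.194 -0.877 2.3
v -3.879 0.276 3.617
v -4.134 -0.054 1.09
v -4.819 1.099 2.407
v -1.541 0.501 1.953
v -2.226 1.654 3.27
v -2.481 1.324 0.743
v -3.166 2.477 2.06
v 0.233 1.487 1.508
v 1.089 1.826 1.643
v 0.367 0.693 2.652
v 0.797 2.124 1.884
v 0.355 2.251 2.024
v -0.121 2.174 2.026
v -0.501 1.913 1.889
v -0.685 1.537 1.649
v -0.622 1.149 1.372
v -0.331 0.851 1.131
v 0.112 0.723 0.991
v 0.587 0.801 0.99
v 0.967 1.062 1.127
v 1.151 1.437 1.366
f 2 4 1
f 5 2 1
f 1 4 3
f 3 5 1
f 2 8 4
f 6 2 5
f 6 8 2
f 4 8 3
f 7 5 3
f 3 8 7
f 7 6 5
f 8 6 7
f 10 9 12
f 10 12 11
f 12 9 13
f 12 13 11
f 13 9 14
f 13 14 11
f 14 9 15
f 14 15 11
f 15 9 16
f 15 16 11
f 16 9 17
f 16 17 11
f 17 9 18
f 17 18 11
f 18 9 19
f 18 19 11
f 19 9 20
f 19 20 11
f 20 9 21
f 20 21 11
f 21 9 22
f 21 22 11
f 22 9 10
f 22 10 11



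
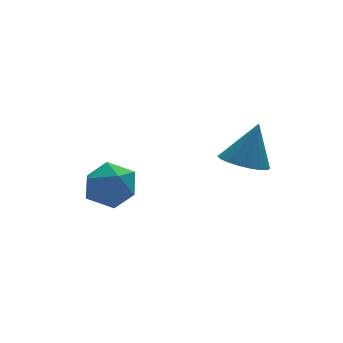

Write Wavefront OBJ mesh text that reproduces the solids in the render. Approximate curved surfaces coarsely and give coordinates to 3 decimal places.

v -0.048 1.815 2.833
v 0.318 2.34 2.603
v 0.428 2.005 4.027
v 0.058 2.471 2.686
v -0.223 2.472 2.798
v -0.469 2.343 2.917
v -0.633 2.109 3.019
v -0.68 1.817 3.084
v -0.602 1.525 3.1
v -0.415 1.291 3.062
v -0.155 1.16 2.979
v 0.126 1.159 2.867
v 0.373 1.288 2.748
v 0.536 1.522 2.646
v 0.583 1.814 2.581
v 0.506 2.106 2.566
v -3.392 4.15 1.788
v -3.02 4.02 1.105
v -2.92 3.06 2.255
v -2.548 2.93 1.572
v -2.314 3.518 2.043
v -2.606 4.191 1.754
v -3.334 2.889 1.606
v -3.626 3.562 1.317
v -2.984 3.24 0.993
v -2.353 3.629 1.263
v -3.587 3.451 2.097
v -2.956 3.84 2.367
f 2 1 4
f 2 4 3
f 4 1 5
f 4 5 3
f 5 1 6
f 5 6 3
f 6 1 7
f 6 7 3
f 7 1 8
f 7 8 3
f 8 1 9
f 8 9 3
f 9 1 10
f 9 10 3
f 10 1 11
f 10 11 3
f 11 1 12
f 11 12 3
f 12 1 13
f 12 13 3
f 13 1 14
f 13 14 3
f 14 1 15
f 14 15 3
f 15 1 16
f 15 16 3
f 16 1 2
f 16 2 3
f 17 28 22
f 17 22 18
f 17 18 24
f 17 24 27
f 17 27 28
f 18 22 26
f 22 28 21
f 28 27 19
f 27 24 23
f 24 18 25
f 20 26 21
f 20 21 19
f 20 19 23
f 20 23 25
f 20 25 26
f 21 26 22
f 19 21 28
f 23 19 27
f 25 23 24
f 26 25 18



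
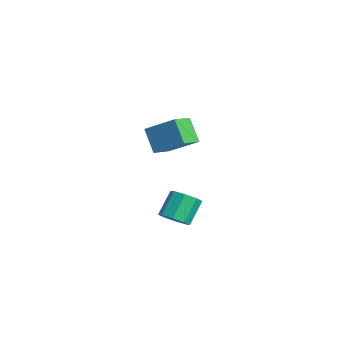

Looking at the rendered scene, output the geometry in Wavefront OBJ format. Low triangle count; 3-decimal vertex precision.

v 3.894 0.067 -4.512
v 4.346 0.691 -4.727
v 3.777 1.497 -3.584
v 3.326 0.873 -3.368
v 3.798 0.693 -5.001
v 3.229 1.499 -3.857
v 3.306 0.327 -4.988
v 2.738 1.133 -3.844
v 3.16 -0.19 -4.696
v 2.591 0.616 -3.552
v 3.443 -0.557 -4.296
v 2.874 0.249 -3.153
v 3.991 -0.559 -4.023
v 3.422 0.247 -2.879
v 4.482 -0.193 -4.036
v 3.914 0.613 -2.892
v 4.629 0.324 -4.328
v 4.06 1.13 -3.184
v -1.814 0.965 -3.045
v -2.762 0.805 -1.804
v -2.504 1.994 -3.439
v -3.452 1.834 -2.198
v -0.648 2.146 -2.002
v -1.596 1.986 -0.761
v -1.338 3.175 -2.396
v -2.286 3.015 -1.155
f 2 1 5
f 2 5 3
f 3 5 6
f 3 6 4
f 5 1 7
f 5 7 6
f 6 7 8
f 6 8 4
f 7 1 9
f 7 9 8
f 8 9 10
f 8 10 4
f 9 1 11
f 9 11 10
f 10 11 12
f 10 12 4
f 11 1 13
f 11 13 12
f 12 13 14
f 12 14 4
f 13 1 15
f 13 15 14
f 14 15 16
f 14 16 4
f 15 1 17
f 15 17 16
f 16 17 18
f 16 18 4
f 17 1 2
f 17 2 18
f 18 2 3
f 18 3 4
f 20 22 19
f 23 20 19
f 19 22 21
f 21 23 19
f 20 26 22
f 24 20 23
f 24 26 20
f 22 26 21
f 25 23 21
f 21 26 25
f 25 24 23
f 26 24 25



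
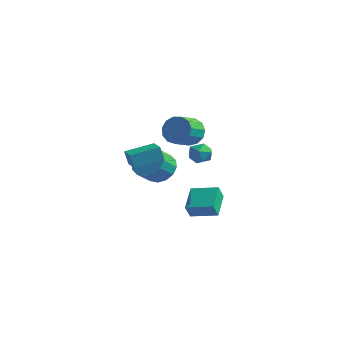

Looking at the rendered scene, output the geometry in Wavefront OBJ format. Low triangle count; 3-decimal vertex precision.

v -1.713 2.658 0.085
v -1.002 2.409 -0.526
v -0.936 1.152 0.064
v -1.647 1.402 0.675
v -0.759 2.628 -0.087
v -0.693 1.371 0.502
v -0.819 2.856 0.406
v -0.753 1.599 0.995
v -1.163 3.021 0.797
v -1.097 1.764 1.387
v -1.682 3.072 0.962
v -1.615 1.815 1.552
v -2.21 2.991 0.849
v -2.144 1.734 1.439
v -2.581 2.804 0.493
v -2.515 1.547 1.083
v -2.676 2.572 0.008
v -2.61 1.315 0.598
v -2.466 2.366 -0.453
v -2.399 1.11 0.137
v -2.016 2.254 -0.743
v -1.95 0.997 -0.153
v -1.47 2.27 -0.77
v -1.404 1.013 -0.18
v 1.892 -1.815 1.07
v 2.268 -1.204 0.864
v 2.852 -2.196 1.696
v 3.228 -1.585 1.49
v 2.654 -1.527 1.962
v 2.06 -1.292 1.576
v 3.06 -2.108 0.984
v 2.466 -1.873 0.598
v 2.99 -1.385 0.811
v 2.739 -1.026 1.415
v 2.381 -2.374 1.145
v 2.13 -2.015 1.749
v -0.839 -3.471 0.11
v -1.055 -3.553 0.99
v -0.021 -2.031 0.445
v -0.237 -2.113 1.325
v 0.037 -4.007 0.275
v -0.179 -4.089 1.155
v 0.855 -2.567 0.61
v 0.639 -2.649 1.49
v 3.03 -3.075 -2.67
v 3.028 -3.491 -1.861
v 2.331 -1.774 -2.003
v 2.33 -2.191 -1.194
v 4.41 -2.489 -2.366
v 4.409 -2.906 -1.557
v 3.712 -1.189 -1.699
v 3.71 -1.605 -0.89
v -3.42 2.128 -3.105
v -2.359 1.956 -3.209
v -2.439 0.939 -2.34
v -3.5 1.112 -2.235
v -2.406 2.32 -2.787
v -2.485 1.303 -1.918
v -2.724 2.633 -2.451
v -2.804 1.616 -1.582
v -3.229 2.81 -2.289
v -3.309 1.794 -1.42
v -3.785 2.805 -2.346
v -3.865 1.788 -1.477
v -4.244 2.619 -2.606
v -4.323 1.602 -1.737
v -4.481 2.301 -3
v -4.561 1.284 -2.131
v -4.435 1.937 -3.422
v -4.514 0.92 -2.553
v -4.116 1.624 -3.758
v -4.196 0.607 -2.889
v -3.611 1.446 -3.92
v -3.691 0.43 -3.051
v -3.055 1.452 -3.863
v -3.135 0.435 -2.994
v -2.597 1.638 -3.603
v -2.676 0.621 -2.734
f 2 1 5
f 2 5 3
f 3 5 6
f 3 6 4
f 5 1 7
f 5 7 6
f 6 7 8
f 6 8 4
f 7 1 9
f 7 9 8
f 8 9 10
f 8 10 4
f 9 1 11
f 9 11 10
f 10 11 12
f 10 12 4
f 11 1 13
f 11 13 12
f 12 13 14
f 12 14 4
f 13 1 15
f 13 15 14
f 14 15 16
f 14 16 4
f 15 1 17
f 15 17 16
f 16 17 18
f 16 18 4
f 17 1 19
f 17 19 18
f 18 19 20
f 18 20 4
f 19 1 21
f 19 21 20
f 20 21 22
f 20 22 4
f 21 1 23
f 21 23 22
f 22 23 24
f 22 24 4
f 23 1 2
f 23 2 24
f 24 2 3
f 24 3 4
f 25 36 30
f 25 30 26
f 25 26 32
f 25 32 35
f 25 35 36
f 26 30 34
f 30 36 29
f 36 35 27
f 35 32 31
f 32 26 33
f 28 34 29
f 28 29 27
f 28 27 31
f 28 31 33
f 28 33 34
f 29 34 30
f 27 29 36
f 31 27 35
f 33 31 32
f 34 33 26
f 38 40 37
f 41 38 37
f 37 40 39
f 39 41 37
f 38 44 40
f 42 38 41
f 42 44 38
f 40 44 39
f 43 41 39
f 39 44 43
f 43 42 41
f 44 42 43
f 46 48 45
f 49 46 45
f 45 48 47
f 47 49 45
f 46 52 48
f 50 46 49
f 50 52 46
f 48 52 47
f 51 49 47
f 47 52 51
f 51 50 49
f 52 50 51
f 54 53 57
f 54 57 55
f 55 57 58
f 55 58 56
f 57 53 59
f 57 59 58
f 58 59 60
f 58 60 56
f 59 53 61
f 59 61 60
f 60 61 62
f 60 62 56
f 61 53 63
f 61 63 62
f 62 63 64
f 62 64 56
f 63 53 65
f 63 65 64
f 64 65 66
f 64 66 56
f 65 53 67
f 65 67 66
f 66 67 68
f 66 68 56
f 67 53 69
f 67 69 68
f 68 69 70
f 68 70 56
f 69 53 71
f 69 71 70
f 70 71 72
f 70 72 56
f 71 53 73
f 71 73 72
f 72 73 74
f 72 74 56
f 73 53 75
f 73 75 74
f 74 75 76
f 74 76 56
f 75 53 77
f 75 77 76
f 76 77 78
f 76 78 56
f 77 53 54
f 77 54 78
f 78 54 55
f 78 55 56



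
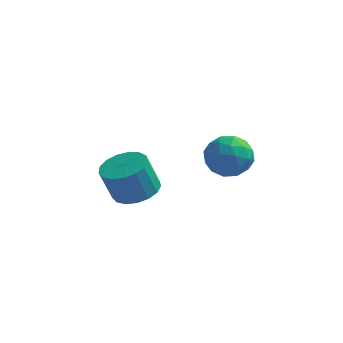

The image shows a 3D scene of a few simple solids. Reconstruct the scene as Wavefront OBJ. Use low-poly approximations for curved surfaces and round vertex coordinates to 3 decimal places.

v -2.888 2.307 -3.183
v -1.855 2.013 -2.945
v -2.319 1.699 -1.319
v -3.352 1.993 -1.557
v -1.865 2.531 -2.848
v -2.328 2.217 -1.222
v -2.108 2.997 -2.828
v -2.572 2.683 -1.201
v -2.531 3.305 -2.889
v -2.995 2.991 -1.262
v -3.035 3.384 -3.017
v -3.499 3.07 -1.391
v -3.506 3.217 -3.184
v -3.97 2.903 -1.557
v -3.835 2.841 -3.35
v -4.299 2.527 -1.724
v -3.947 2.343 -3.478
v -4.411 2.029 -1.852
v -3.817 1.837 -3.539
v -4.28 1.523 -1.913
v -3.473 1.438 -3.518
v -3.937 1.124 -1.892
v -2.996 1.238 -3.42
v -3.46 0.924 -1.794
v -2.494 1.284 -3.268
v -2.958 0.97 -1.642
v -2.082 1.563 -3.097
v -2.546 1.249 -1.471
v 1.896 2.109 0.287
v 2.443 1.317 0.828
v 0.537 0.983 0.012
v 1.084 0.191 0.553
v 0.695 1.067 1.101
v 1.535 1.763 1.272
v 1.445 0.537 -0.432
v 2.285 1.233 -0.261
v 2.164 0.345 0.384
v 1.701 0.673 1.331
v 1.279 1.627 -0.491
v 0.816 1.955 0.456
v 2.289 1.812 0.582
v 0.691 0.488 0.258
v 0.463 1.003 0.58
v 0.784 0.537 0.898
v 1.756 2.074 0.843
v 2.077 1.608 1.161
v 1.05 1.461 1.321
v 0.903 0.692 -0.321
v 1.224 0.226 -0.003
v 2.196 1.763 -0.058
v 2.517 1.297 0.26
v 1.93 0.839 -0.481
v 2.446 0.775 0.639
v 1.647 0.113 0.477
v 1.859 0.317 -0.102
v 2.353 0.726 -0.002
v 2.174 0.967 1.196
v 1.375 0.306 1.034
v 1.147 0.821 1.356
v 1.64 1.23 1.456
v 2.01 0.396 0.934
v 1.605 1.994 -0.194
v 0.806 1.333 -0.356
v 1.34 1.07 -0.616
v 1.833 1.479 -0.516
v 1.333 2.187 0.363
v 0.534 1.525 0.201
v 0.627 1.574 0.842
v 1.121 1.983 0.942
v 0.97 1.904 -0.094
f 2 1 5
f 2 5 3
f 3 5 6
f 3 6 4
f 5 1 7
f 5 7 6
f 6 7 8
f 6 8 4
f 7 1 9
f 7 9 8
f 8 9 10
f 8 10 4
f 9 1 11
f 9 11 10
f 10 11 12
f 10 12 4
f 11 1 13
f 11 13 12
f 12 13 14
f 12 14 4
f 13 1 15
f 13 15 14
f 14 15 16
f 14 16 4
f 15 1 17
f 15 17 16
f 16 17 18
f 16 18 4
f 17 1 19
f 17 19 18
f 18 19 20
f 18 20 4
f 19 1 21
f 19 21 20
f 20 21 22
f 20 22 4
f 21 1 23
f 21 23 22
f 22 23 24
f 22 24 4
f 23 1 25
f 23 25 24
f 24 25 26
f 24 26 4
f 25 1 27
f 25 27 26
f 26 27 28
f 26 28 4
f 27 1 2
f 27 2 28
f 28 2 3
f 28 3 4
f 29 66 45
f 66 40 69
f 45 69 34
f 66 69 45
f 29 45 41
f 45 34 46
f 41 46 30
f 45 46 41
f 29 41 50
f 41 30 51
f 50 51 36
f 41 51 50
f 29 50 62
f 50 36 65
f 62 65 39
f 50 65 62
f 29 62 66
f 62 39 70
f 66 70 40
f 62 70 66
f 30 46 57
f 46 34 60
f 57 60 38
f 46 60 57
f 34 69 47
f 69 40 68
f 47 68 33
f 69 68 47
f 40 70 67
f 70 39 63
f 67 63 31
f 70 63 67
f 39 65 64
f 65 36 52
f 64 52 35
f 65 52 64
f 36 51 56
f 51 30 53
f 56 53 37
f 51 53 56
f 32 58 44
f 58 38 59
f 44 59 33
f 58 59 44
f 32 44 42
f 44 33 43
f 42 43 31
f 44 43 42
f 32 42 49
f 42 31 48
f 49 48 35
f 42 48 49
f 32 49 54
f 49 35 55
f 54 55 37
f 49 55 54
f 32 54 58
f 54 37 61
f 58 61 38
f 54 61 58
f 33 59 47
f 59 38 60
f 47 60 34
f 59 60 47
f 31 43 67
f 43 33 68
f 67 68 40
f 43 68 67
f 35 48 64
f 48 31 63
f 64 63 39
f 48 63 64
f 37 55 56
f 55 35 52
f 56 52 36
f 55 52 56
f 38 61 57
f 61 37 53
f 57 53 30
f 61 53 57



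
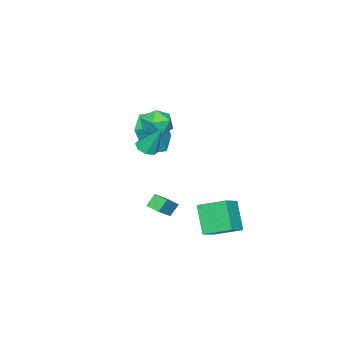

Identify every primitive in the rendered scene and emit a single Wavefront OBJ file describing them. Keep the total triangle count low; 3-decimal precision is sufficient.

v 0.147 -0.832 2.638
v 0.466 -1.293 3.503
v -1.206 -1.807 2.617
v -0.887 -2.268 3.482
v -1.202 -1.287 3.507
v -0.365 -0.684 3.52
v -0.375 -2.416 2.6
v 0.462 -1.813 2.613
v 0.143 -2.272 3.48
v -0.368 -1.574 4.04
v -0.372 -1.526 2.08
v -0.883 -0.828 2.64
v -3.644 -4.297 -0.258
v -3.152 -4.655 1.72
v -4.158 -3.184 0.071
v -3.666 -3.542 2.05
v -1.914 -3.418 -0.53
v -1.422 -3.776 1.449
v -2.428 -2.305 -0.2
v -1.936 -2.663 1.778
v -0.835 1.502 -2.631
v 0.472 1.61 -1.946
v -1.296 3.044 -1.996
v 0.012 3.153 -1.311
v -0.072 2.387 -4.229
v 1.236 2.496 -3.544
v -0.532 3.93 -3.594
v 0.775 4.038 -2.909
v 2.709 -0.049 2.969
v 3.291 0.27 2.825
v 2.611 0.849 4.571
v 2.874 0.53 2.654
v 2.36 0.451 2.667
v 2.05 0.079 2.857
v 2.126 -0.369 3.112
v 2.543 -0.629 3.284
v 3.057 -0.55 3.27
v 3.367 -0.177 3.08
v -1.843 -1.913 -3.638
v -0.66 -1.89 -2.715
v -1.742 -1.042 -3.788
v -0.56 -1.019 -2.866
v -1.28 -2.101 -4.354
v -0.098 -2.078 -3.432
v -1.18 -1.23 -4.505
v 0.003 -1.207 -3.582
f 1 12 6
f 1 6 2
f 1 2 8
f 1 8 11
f 1 11 12
f 2 6 10
f 6 12 5
f 12 11 3
f 11 8 7
f 8 2 9
f 4 10 5
f 4 5 3
f 4 3 7
f 4 7 9
f 4 9 10
f 5 10 6
f 3 5 12
f 7 3 11
f 9 7 8
f 10 9 2
f 14 16 13
f 17 14 13
f 13 16 15
f 15 17 13
f 14 20 16
f 18 14 17
f 18 20 14
f 16 20 15
f 19 17 15
f 15 20 19
f 19 18 17
f 20 18 19
f 22 24 21
f 25 22 21
f 21 24 23
f 23 25 21
f 22 28 24
f 26 22 25
f 26 28 22
f 24 28 23
f 27 25 23
f 23 28 27
f 27 26 25
f 28 26 27
f 30 29 32
f 30 32 31
f 32 29 33
f 32 33 31
f 33 29 34
f 33 34 31
f 34 29 35
f 34 35 31
f 35 29 36
f 35 36 31
f 36 29 37
f 36 37 31
f 37 29 38
f 37 38 31
f 38 29 30
f 38 30 31
f 40 42 39
f 43 40 39
f 39 42 41
f 41 43 39
f 40 46 42
f 44 40 43
f 44 46 40
f 42 46 41
f 45 43 41
f 41 46 45
f 45 44 43
f 46 44 45



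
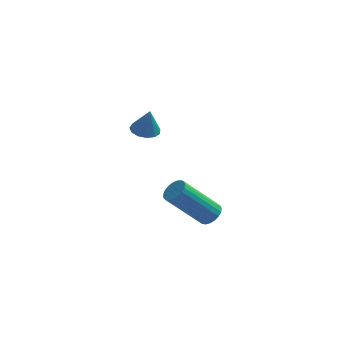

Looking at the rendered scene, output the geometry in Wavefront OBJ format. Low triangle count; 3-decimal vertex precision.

v -3.64 -2.402 1.105
v -3.124 -2.522 1.001
v -3.46 -2.478 2.095
v -3.138 -2.219 1.027
v -3.312 -1.974 1.078
v -3.589 -1.865 1.137
v -3.883 -1.926 1.186
v -4.1 -2.138 1.209
v -4.171 -2.434 1.199
v -4.074 -2.72 1.159
v -3.839 -2.904 1.102
v -3.541 -2.929 1.046
v -3.274 -2.787 1.008
v -1.381 -2.193 -3.361
v -1.055 -1.981 -3.031
v -2.314 -2.296 -1.588
v -2.639 -2.507 -1.919
v -1.169 -1.814 -3.094
v -2.428 -2.128 -1.651
v -1.319 -1.712 -3.203
v -2.578 -2.027 -1.76
v -1.481 -1.693 -3.339
v -2.739 -2.008 -1.897
v -1.624 -1.761 -3.48
v -2.883 -2.075 -2.037
v -1.726 -1.903 -3.599
v -2.985 -2.218 -2.157
v -1.768 -2.095 -3.678
v -3.027 -2.41 -2.236
v -1.743 -2.305 -3.702
v -3.002 -2.619 -2.26
v -1.655 -2.494 -3.667
v -2.914 -2.809 -2.225
v -1.52 -2.632 -3.579
v -2.779 -2.947 -2.137
v -1.361 -2.694 -3.453
v -2.62 -3.009 -2.011
v -1.205 -2.669 -3.312
v -2.464 -2.984 -1.87
v -1.079 -2.561 -3.179
v -2.338 -2.876 -1.736
v -1.006 -2.39 -3.077
v -2.265 -2.705 -1.635
v -0.997 -2.185 -3.025
v -2.256 -2.5 -1.583
f 2 1 4
f 2 4 3
f 4 1 5
f 4 5 3
f 5 1 6
f 5 6 3
f 6 1 7
f 6 7 3
f 7 1 8
f 7 8 3
f 8 1 9
f 8 9 3
f 9 1 10
f 9 10 3
f 10 1 11
f 10 11 3
f 11 1 12
f 11 12 3
f 12 1 13
f 12 13 3
f 13 1 2
f 13 2 3
f 15 14 18
f 15 18 16
f 16 18 19
f 16 19 17
f 18 14 20
f 18 20 19
f 19 20 21
f 19 21 17
f 20 14 22
f 20 22 21
f 21 22 23
f 21 23 17
f 22 14 24
f 22 24 23
f 23 24 25
f 23 25 17
f 24 14 26
f 24 26 25
f 25 26 27
f 25 27 17
f 26 14 28
f 26 28 27
f 27 28 29
f 27 29 17
f 28 14 30
f 28 30 29
f 29 30 31
f 29 31 17
f 30 14 32
f 30 32 31
f 31 32 33
f 31 33 17
f 32 14 34
f 32 34 33
f 33 34 35
f 33 35 17
f 34 14 36
f 34 36 35
f 35 36 37
f 35 37 17
f 36 14 38
f 36 38 37
f 37 38 39
f 37 39 17
f 38 14 40
f 38 40 39
f 39 40 41
f 39 41 17
f 40 14 42
f 40 42 41
f 41 42 43
f 41 43 17
f 42 14 44
f 42 44 43
f 43 44 45
f 43 45 17
f 44 14 15
f 44 15 45
f 45 15 16
f 45 16 17



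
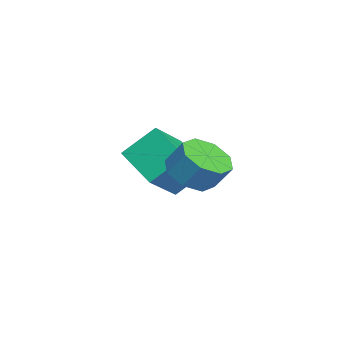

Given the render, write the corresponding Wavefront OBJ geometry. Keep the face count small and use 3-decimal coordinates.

v -0.465 -0.217 -1.274
v 0.272 0.249 -1.784
v 0.542 0.862 -0.837
v -0.195 0.397 -0.326
v -0.403 0.622 -1.834
v -0.134 1.235 -0.887
v -1.114 0.504 -1.555
v -0.845 1.117 -0.608
v -1.445 -0.036 -1.112
v -1.176 0.577 -0.164
v -1.202 -0.682 -0.763
v -0.932 -0.069 0.184
v -0.526 -1.055 -0.713
v -0.257 -0.442 0.234
v 0.185 -0.937 -0.992
v 0.454 -0.324 -0.045
v 0.516 -0.397 -1.436
v 0.785 0.216 -0.488
v -3.359 -0.897 -3.523
v -4.729 -2.02 -2.683
v -3.63 0.301 -2.362
v -5 -0.821 -1.523
v -2 -1.699 -2.377
v -3.37 -2.821 -1.538
v -2.271 -0.5 -1.217
v -3.641 -1.623 -0.377
f 2 1 5
f 2 5 3
f 3 5 6
f 3 6 4
f 5 1 7
f 5 7 6
f 6 7 8
f 6 8 4
f 7 1 9
f 7 9 8
f 8 9 10
f 8 10 4
f 9 1 11
f 9 11 10
f 10 11 12
f 10 12 4
f 11 1 13
f 11 13 12
f 12 13 14
f 12 14 4
f 13 1 15
f 13 15 14
f 14 15 16
f 14 16 4
f 15 1 17
f 15 17 16
f 16 17 18
f 16 18 4
f 17 1 2
f 17 2 18
f 18 2 3
f 18 3 4
f 20 22 19
f 23 20 19
f 19 22 21
f 21 23 19
f 20 26 22
f 24 20 23
f 24 26 20
f 22 26 21
f 25 23 21
f 21 26 25
f 25 24 23
f 26 24 25



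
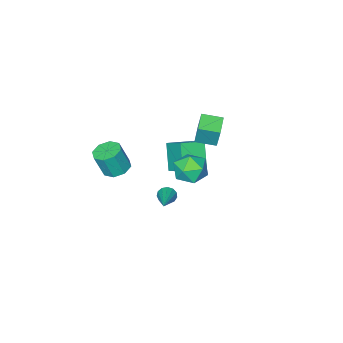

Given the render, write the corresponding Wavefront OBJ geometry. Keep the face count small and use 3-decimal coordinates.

v -3.655 -2.809 -3.104
v -4.299 -3.736 -1.702
v -3.498 -1.473 -2.149
v -4.141 -2.4 -0.747
v -2.299 -3.22 -2.753
v -2.942 -4.147 -1.351
v -2.141 -1.884 -1.798
v -2.785 -2.811 -0.396
v 0.715 0.151 -0.694
v 1.102 -0.04 -1.001
v 2.085 1.489 0.194
v 0.978 0.186 -1.152
v 0.771 0.401 -1.157
v 0.547 0.537 -1.015
v 0.375 0.55 -0.771
v 0.312 0.437 -0.502
v 0.377 0.233 -0.294
v 0.549 0.003 -0.213
v 0.774 -0.18 -0.284
v 0.98 -0.258 -0.485
v 1.102 -0.206 -0.753
v -4.722 -1.827 0.235
v -4.667 -1.494 1.553
v -3.78 -1.04 -0.003
v -3.725 -0.708 1.315
v -3.935 -2.712 0.425
v -3.88 -2.38 1.743
v -2.993 -1.926 0.187
v -2.938 -1.593 1.505
v 1.102 3.292 3.829
v 1.949 2.784 3.789
v 0.391 2.176 2.931
v 1.238 1.668 2.891
v 0.742 1.736 3.743
v 1.182 2.425 4.298
v 1.158 2.535 2.422
v 1.598 3.224 2.977
v 1.984 2.316 2.919
v 1.727 1.822 3.736
v 0.613 3.138 2.984
v 0.356 2.644 3.801
v 2.751 -1.363 1.773
v 3.364 -0.872 1.687
v 3.782 -1.146 3.101
v 3.169 -1.637 3.187
v 2.869 -0.59 1.888
v 3.286 -0.864 3.302
v 2.304 -0.761 2.021
v 2.722 -1.035 3.436
v 2.002 -1.284 2.009
v 2.419 -1.558 3.424
v 2.138 -1.854 1.859
v 2.556 -2.128 3.273
v 2.634 -2.136 1.658
v 3.051 -2.41 3.072
v 3.198 -1.965 1.524
v 3.616 -2.239 2.939
v 3.501 -1.442 1.536
v 3.918 -1.716 2.951
f 2 4 1
f 5 2 1
f 1 4 3
f 3 5 1
f 2 8 4
f 6 2 5
f 6 8 2
f 4 8 3
f 7 5 3
f 3 8 7
f 7 6 5
f 8 6 7
f 10 9 12
f 10 12 11
f 12 9 13
f 12 13 11
f 13 9 14
f 13 14 11
f 14 9 15
f 14 15 11
f 15 9 16
f 15 16 11
f 16 9 17
f 16 17 11
f 17 9 18
f 17 18 11
f 18 9 19
f 18 19 11
f 19 9 20
f 19 20 11
f 20 9 21
f 20 21 11
f 21 9 10
f 21 10 11
f 23 25 22
f 26 23 22
f 22 25 24
f 24 26 22
f 23 29 25
f 27 23 26
f 27 29 23
f 25 29 24
f 28 26 24
f 24 29 28
f 28 27 26
f 29 27 28
f 30 41 35
f 30 35 31
f 30 31 37
f 30 37 40
f 30 40 41
f 31 35 39
f 35 41 34
f 41 40 32
f 40 37 36
f 37 31 38
f 33 39 34
f 33 34 32
f 33 32 36
f 33 36 38
f 33 38 39
f 34 39 35
f 32 34 41
f 36 32 40
f 38 36 37
f 39 38 31
f 43 42 46
f 43 46 44
f 44 46 47
f 44 47 45
f 46 42 48
f 46 48 47
f 47 48 49
f 47 49 45
f 48 42 50
f 48 50 49
f 49 50 51
f 49 51 45
f 50 42 52
f 50 52 51
f 51 52 53
f 51 53 45
f 52 42 54
f 52 54 53
f 53 54 55
f 53 55 45
f 54 42 56
f 54 56 55
f 55 56 57
f 55 57 45
f 56 42 58
f 56 58 57
f 57 58 59
f 57 59 45
f 58 42 43
f 58 43 59
f 59 43 44
f 59 44 45



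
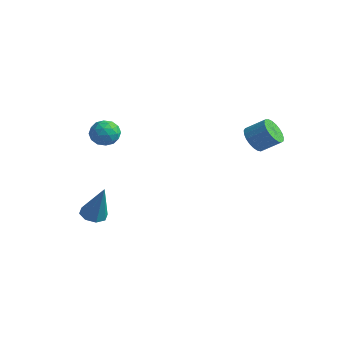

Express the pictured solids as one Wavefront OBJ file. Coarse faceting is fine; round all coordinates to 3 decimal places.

v -3.52 -1.89 3.708
v -2.722 -1.731 3.874
v -3.178 -3.089 3.206
v -2.38 -2.93 3.372
v -2.916 -3.056 3.994
v -3.128 -2.315 4.304
v -2.772 -2.505 2.776
v -2.984 -1.764 3.086
v -2.26 -2.112 3.298
v -2.348 -2.452 4.05
v -3.552 -2.368 3.03
v -3.64 -2.708 3.782
v -3.151 -1.705 3.835
v -2.749 -3.115 3.245
v -3.064 -3.189 3.61
v -2.595 -3.095 3.708
v -3.39 -2.048 4.088
v -2.92 -1.955 4.185
v -3.034 -2.734 4.256
v -2.98 -2.865 2.895
v -2.51 -2.772 2.992
v -3.305 -1.725 3.372
v -2.836 -1.631 3.47
v -2.866 -2.086 2.824
v -2.41 -1.836 3.594
v -2.209 -2.54 3.299
v -2.44 -2.29 2.949
v -2.564 -1.855 3.131
v -2.462 -2.036 4.036
v -2.261 -2.74 3.741
v -2.576 -2.814 4.107
v -2.701 -2.379 4.289
v -2.191 -2.259 3.698
v -3.639 -2.08 3.339
v -3.438 -2.784 3.044
v -3.199 -2.441 2.791
v -3.324 -2.006 2.973
v -3.691 -2.28 3.781
v -3.49 -2.984 3.486
v -3.336 -2.965 3.949
v -3.46 -2.53 4.131
v -3.709 -2.561 3.382
v 2.669 2.218 3.605
v 3.272 1.897 3.188
v 4.074 2.48 3.899
v 3.471 2.802 4.315
v 3.215 2.179 3.021
v 4.017 2.762 3.732
v 3.064 2.467 2.955
v 3.866 3.051 3.666
v 2.844 2.713 3.001
v 3.646 3.296 3.712
v 2.595 2.873 3.151
v 3.396 3.457 3.862
v 2.358 2.92 3.38
v 3.159 3.503 4.091
v 2.175 2.846 3.648
v 2.976 3.429 4.358
v 2.077 2.663 3.908
v 2.879 3.246 4.619
v 2.082 2.403 4.115
v 2.884 2.986 4.826
v 2.188 2.111 4.235
v 2.99 2.695 4.946
v 2.378 1.838 4.245
v 3.179 2.421 4.956
v 2.618 1.631 4.145
v 3.419 2.214 4.856
v 2.866 1.525 3.951
v 3.668 2.108 4.662
v 3.081 1.539 3.697
v 3.883 2.122 4.408
v 3.225 1.67 3.428
v 4.026 2.254 4.138
v -2.066 -3.936 -1.224
v -1.469 -4.27 -1.448
v -1.274 -3.864 0.784
v -1.43 -3.722 -1.483
v -1.763 -3.299 -1.367
v -2.274 -3.249 -1.167
v -2.664 -3.602 -1
v -2.703 -4.151 -0.965
v -2.369 -4.574 -1.081
v -1.858 -4.623 -1.281
f 1 38 17
f 38 12 41
f 17 41 6
f 38 41 17
f 1 17 13
f 17 6 18
f 13 18 2
f 17 18 13
f 1 13 22
f 13 2 23
f 22 23 8
f 13 23 22
f 1 22 34
f 22 8 37
f 34 37 11
f 22 37 34
f 1 34 38
f 34 11 42
f 38 42 12
f 34 42 38
f 2 18 29
f 18 6 32
f 29 32 10
f 18 32 29
f 6 41 19
f 41 12 40
f 19 40 5
f 41 40 19
f 12 42 39
f 42 11 35
f 39 35 3
f 42 35 39
f 11 37 36
f 37 8 24
f 36 24 7
f 37 24 36
f 8 23 28
f 23 2 25
f 28 25 9
f 23 25 28
f 4 30 16
f 30 10 31
f 16 31 5
f 30 31 16
f 4 16 14
f 16 5 15
f 14 15 3
f 16 15 14
f 4 14 21
f 14 3 20
f 21 20 7
f 14 20 21
f 4 21 26
f 21 7 27
f 26 27 9
f 21 27 26
f 4 26 30
f 26 9 33
f 30 33 10
f 26 33 30
f 5 31 19
f 31 10 32
f 19 32 6
f 31 32 19
f 3 15 39
f 15 5 40
f 39 40 12
f 15 40 39
f 7 20 36
f 20 3 35
f 36 35 11
f 20 35 36
f 9 27 28
f 27 7 24
f 28 24 8
f 27 24 28
f 10 33 29
f 33 9 25
f 29 25 2
f 33 25 29
f 44 43 47
f 44 47 45
f 45 47 48
f 45 48 46
f 47 43 49
f 47 49 48
f 48 49 50
f 48 50 46
f 49 43 51
f 49 51 50
f 50 51 52
f 50 52 46
f 51 43 53
f 51 53 52
f 52 53 54
f 52 54 46
f 53 43 55
f 53 55 54
f 54 55 56
f 54 56 46
f 55 43 57
f 55 57 56
f 56 57 58
f 56 58 46
f 57 43 59
f 57 59 58
f 58 59 60
f 58 60 46
f 59 43 61
f 59 61 60
f 60 61 62
f 60 62 46
f 61 43 63
f 61 63 62
f 62 63 64
f 62 64 46
f 63 43 65
f 63 65 64
f 64 65 66
f 64 66 46
f 65 43 67
f 65 67 66
f 66 67 68
f 66 68 46
f 67 43 69
f 67 69 68
f 68 69 70
f 68 70 46
f 69 43 71
f 69 71 70
f 70 71 72
f 70 72 46
f 71 43 73
f 71 73 72
f 72 73 74
f 72 74 46
f 73 43 44
f 73 44 74
f 74 44 45
f 74 45 46
f 76 75 78
f 76 78 77
f 78 75 79
f 78 79 77
f 79 75 80
f 79 80 77
f 80 75 81
f 80 81 77
f 81 75 82
f 81 82 77
f 82 75 83
f 82 83 77
f 83 75 84
f 83 84 77
f 84 75 76
f 84 76 77



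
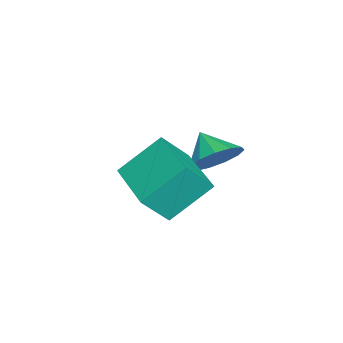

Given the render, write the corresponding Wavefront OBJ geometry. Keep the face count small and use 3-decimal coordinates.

v -2.784 1.15 -0.723
v -2.474 1.638 -0.033
v -3.376 0.53 -0.017
v -2.899 1.866 -0.189
v -3.288 1.866 -0.515
v -3.517 1.64 -0.907
v -3.513 1.257 -1.24
v -3.278 0.841 -1.409
v -2.886 0.523 -1.36
v -2.462 0.404 -1.108
v -2.14 0.522 -0.735
v -2.023 0.839 -0.357
v -2.147 1.256 -0.095
v -0.487 -1.122 -0.193
v -1.129 -0.034 0.929
v -1.013 -0.474 -1.123
v -1.655 0.615 -0.001
v 1.135 -0.015 -0.339
v 0.493 1.074 0.783
v 0.609 0.634 -1.269
v -0.033 1.722 -0.147
f 2 1 4
f 2 4 3
f 4 1 5
f 4 5 3
f 5 1 6
f 5 6 3
f 6 1 7
f 6 7 3
f 7 1 8
f 7 8 3
f 8 1 9
f 8 9 3
f 9 1 10
f 9 10 3
f 10 1 11
f 10 11 3
f 11 1 12
f 11 12 3
f 12 1 13
f 12 13 3
f 13 1 2
f 13 2 3
f 15 17 14
f 18 15 14
f 14 17 16
f 16 18 14
f 15 21 17
f 19 15 18
f 19 21 15
f 17 21 16
f 20 18 16
f 16 21 20
f 20 19 18
f 21 19 20



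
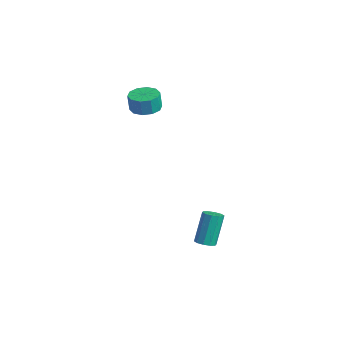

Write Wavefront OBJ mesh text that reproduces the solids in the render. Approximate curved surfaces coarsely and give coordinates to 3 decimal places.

v 2.462 3.429 -4.536
v 2.871 3.086 -4.31
v 2.487 3.767 -2.578
v 2.078 4.111 -2.804
v 3.024 3.397 -4.398
v 2.641 4.078 -2.667
v 2.963 3.721 -4.539
v 2.579 4.402 -2.808
v 2.71 3.933 -4.679
v 2.327 4.615 -2.947
v 2.363 3.953 -4.764
v 1.979 4.635 -3.032
v 2.053 3.773 -4.762
v 1.669 4.454 -3.03
v 1.899 3.462 -4.673
v 1.516 4.143 -2.942
v 1.961 3.138 -4.532
v 1.577 3.819 -2.801
v 2.213 2.925 -4.393
v 1.83 3.607 -2.661
v 2.561 2.905 -4.308
v 2.177 3.587 -2.576
v -3.129 3.06 2.674
v -2.482 2.515 2.598
v -2.463 2.394 3.631
v -3.111 2.94 3.706
v -2.282 2.998 2.651
v -2.263 2.877 3.684
v -2.406 3.505 2.712
v -2.387 3.384 3.745
v -2.806 3.842 2.759
v -2.787 3.721 3.792
v -3.33 3.88 2.773
v -3.311 3.76 3.806
v -3.777 3.606 2.749
v -3.758 3.485 3.782
v -3.977 3.123 2.696
v -3.958 3.002 3.729
v -3.853 2.616 2.635
v -3.834 2.495 3.668
v -3.453 2.279 2.588
v -3.434 2.158 3.621
v -2.929 2.24 2.574
v -2.91 2.12 3.607
f 2 1 5
f 2 5 3
f 3 5 6
f 3 6 4
f 5 1 7
f 5 7 6
f 6 7 8
f 6 8 4
f 7 1 9
f 7 9 8
f 8 9 10
f 8 10 4
f 9 1 11
f 9 11 10
f 10 11 12
f 10 12 4
f 11 1 13
f 11 13 12
f 12 13 14
f 12 14 4
f 13 1 15
f 13 15 14
f 14 15 16
f 14 16 4
f 15 1 17
f 15 17 16
f 16 17 18
f 16 18 4
f 17 1 19
f 17 19 18
f 18 19 20
f 18 20 4
f 19 1 21
f 19 21 20
f 20 21 22
f 20 22 4
f 21 1 2
f 21 2 22
f 22 2 3
f 22 3 4
f 24 23 27
f 24 27 25
f 25 27 28
f 25 28 26
f 27 23 29
f 27 29 28
f 28 29 30
f 28 30 26
f 29 23 31
f 29 31 30
f 30 31 32
f 30 32 26
f 31 23 33
f 31 33 32
f 32 33 34
f 32 34 26
f 33 23 35
f 33 35 34
f 34 35 36
f 34 36 26
f 35 23 37
f 35 37 36
f 36 37 38
f 36 38 26
f 37 23 39
f 37 39 38
f 38 39 40
f 38 40 26
f 39 23 41
f 39 41 40
f 40 41 42
f 40 42 26
f 41 23 43
f 41 43 42
f 42 43 44
f 42 44 26
f 43 23 24
f 43 24 44
f 44 24 25
f 44 25 26

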